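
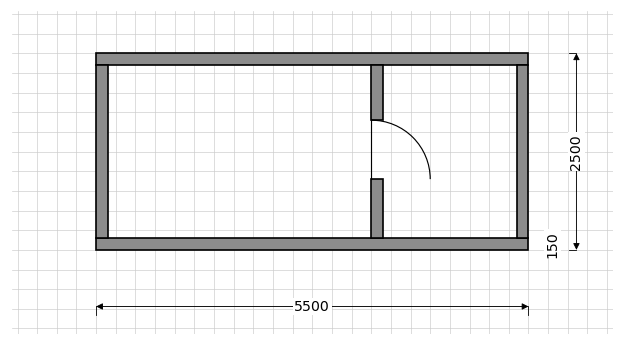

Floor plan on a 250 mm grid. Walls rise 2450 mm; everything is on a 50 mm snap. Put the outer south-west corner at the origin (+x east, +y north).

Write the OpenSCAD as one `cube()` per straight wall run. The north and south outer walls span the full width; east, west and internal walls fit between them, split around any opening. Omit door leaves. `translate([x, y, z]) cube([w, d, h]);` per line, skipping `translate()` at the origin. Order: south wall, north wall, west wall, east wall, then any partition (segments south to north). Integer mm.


cube([5500, 150, 2450]);
translate([0, 2350, 0]) cube([5500, 150, 2450]);
translate([0, 150, 0]) cube([150, 2200, 2450]);
translate([5350, 150, 0]) cube([150, 2200, 2450]);
translate([3500, 150, 0]) cube([150, 750, 2450]);
translate([3500, 1650, 0]) cube([150, 700, 2450]);


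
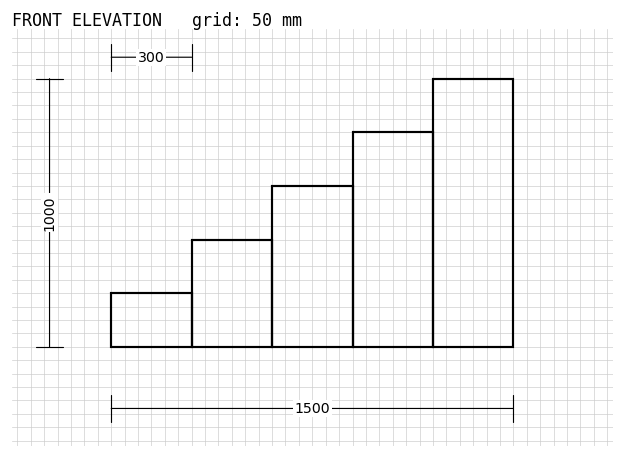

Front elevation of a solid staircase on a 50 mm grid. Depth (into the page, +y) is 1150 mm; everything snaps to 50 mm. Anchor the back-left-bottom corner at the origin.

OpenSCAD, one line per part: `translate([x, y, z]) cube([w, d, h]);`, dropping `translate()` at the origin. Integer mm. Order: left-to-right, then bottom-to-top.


cube([300, 1150, 200]);
translate([300, 0, 0]) cube([300, 1150, 400]);
translate([600, 0, 0]) cube([300, 1150, 600]);
translate([900, 0, 0]) cube([300, 1150, 800]);
translate([1200, 0, 0]) cube([300, 1150, 1000]);


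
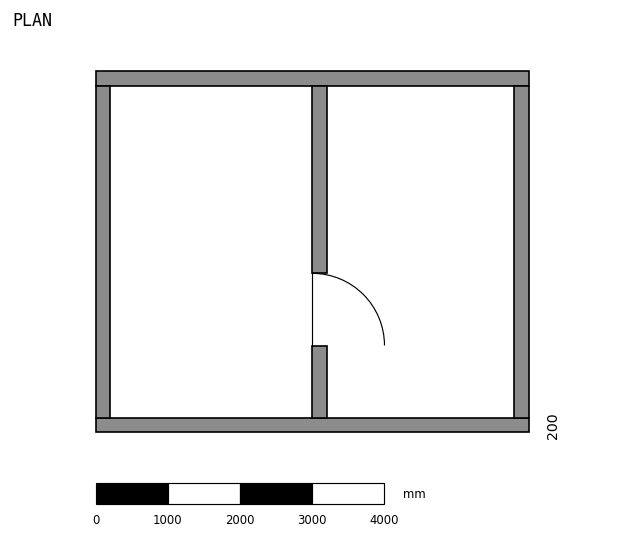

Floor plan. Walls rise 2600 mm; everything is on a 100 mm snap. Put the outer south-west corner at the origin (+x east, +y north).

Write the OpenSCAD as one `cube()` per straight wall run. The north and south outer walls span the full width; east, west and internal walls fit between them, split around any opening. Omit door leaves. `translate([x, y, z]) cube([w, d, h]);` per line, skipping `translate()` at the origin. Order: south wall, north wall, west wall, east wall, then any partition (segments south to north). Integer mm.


cube([6000, 200, 2600]);
translate([0, 4800, 0]) cube([6000, 200, 2600]);
translate([0, 200, 0]) cube([200, 4600, 2600]);
translate([5800, 200, 0]) cube([200, 4600, 2600]);
translate([3000, 200, 0]) cube([200, 1000, 2600]);
translate([3000, 2200, 0]) cube([200, 2600, 2600]);


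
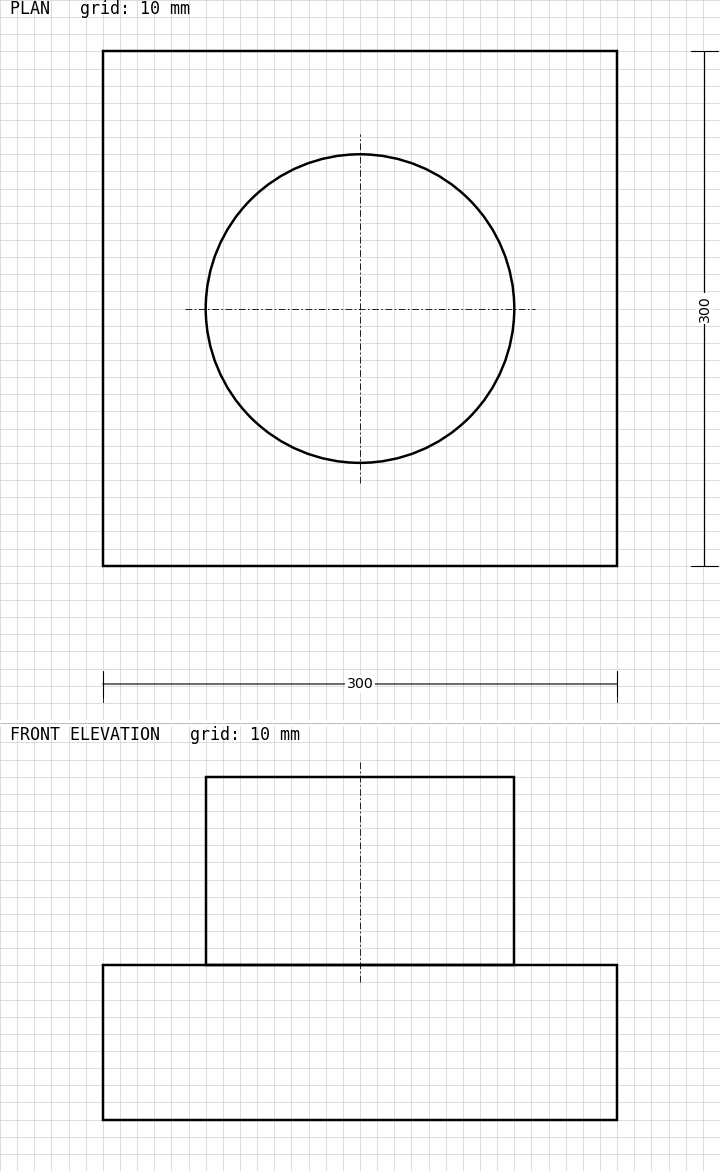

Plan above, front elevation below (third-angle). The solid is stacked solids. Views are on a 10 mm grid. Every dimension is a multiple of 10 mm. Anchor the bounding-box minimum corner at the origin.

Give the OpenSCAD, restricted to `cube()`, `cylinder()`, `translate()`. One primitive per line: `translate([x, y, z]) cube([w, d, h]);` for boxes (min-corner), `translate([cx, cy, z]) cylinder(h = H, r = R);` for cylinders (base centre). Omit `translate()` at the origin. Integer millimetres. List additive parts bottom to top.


cube([300, 300, 90]);
translate([150, 150, 90]) cylinder(h = 110, r = 90);


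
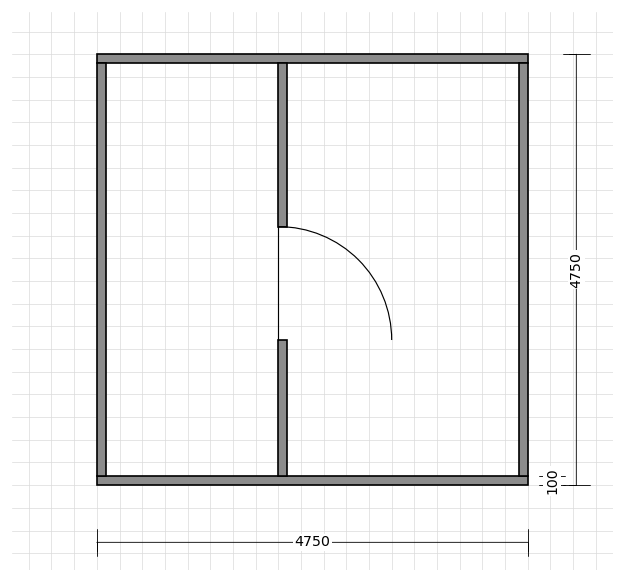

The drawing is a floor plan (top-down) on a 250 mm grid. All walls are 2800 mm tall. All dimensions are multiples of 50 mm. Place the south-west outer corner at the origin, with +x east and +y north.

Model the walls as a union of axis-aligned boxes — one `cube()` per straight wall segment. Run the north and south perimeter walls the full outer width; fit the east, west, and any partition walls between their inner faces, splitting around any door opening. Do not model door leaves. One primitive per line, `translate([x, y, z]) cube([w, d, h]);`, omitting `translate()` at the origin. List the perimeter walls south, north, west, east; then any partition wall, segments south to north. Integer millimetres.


cube([4750, 100, 2800]);
translate([0, 4650, 0]) cube([4750, 100, 2800]);
translate([0, 100, 0]) cube([100, 4550, 2800]);
translate([4650, 100, 0]) cube([100, 4550, 2800]);
translate([2000, 100, 0]) cube([100, 1500, 2800]);
translate([2000, 2850, 0]) cube([100, 1800, 2800]);


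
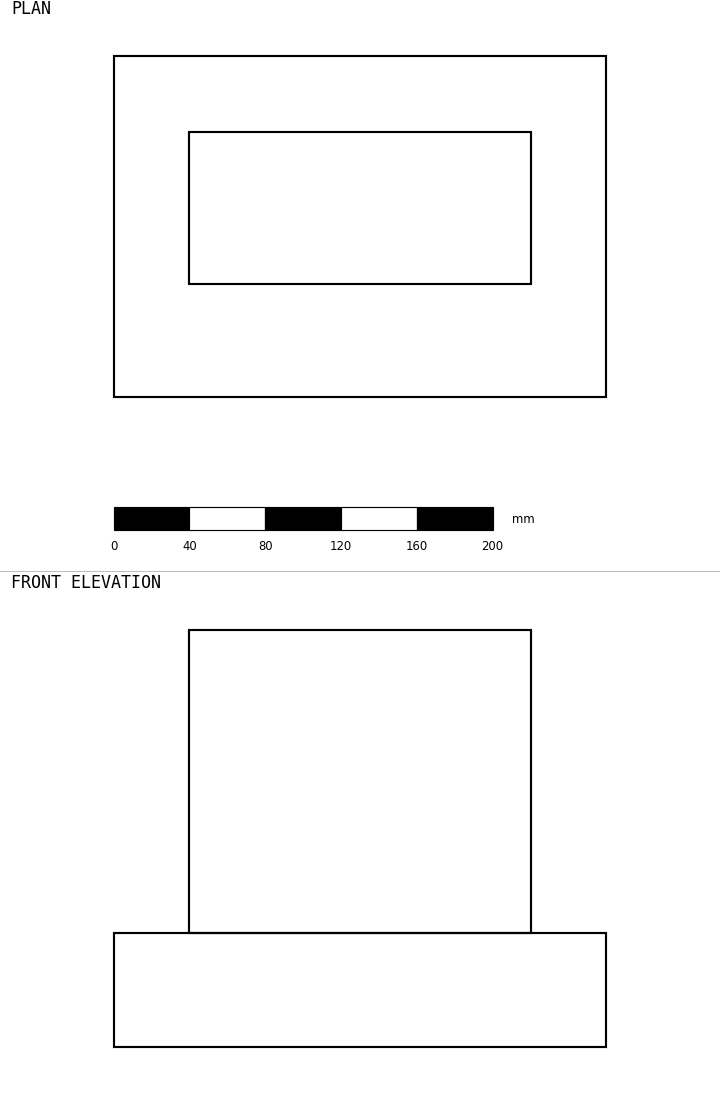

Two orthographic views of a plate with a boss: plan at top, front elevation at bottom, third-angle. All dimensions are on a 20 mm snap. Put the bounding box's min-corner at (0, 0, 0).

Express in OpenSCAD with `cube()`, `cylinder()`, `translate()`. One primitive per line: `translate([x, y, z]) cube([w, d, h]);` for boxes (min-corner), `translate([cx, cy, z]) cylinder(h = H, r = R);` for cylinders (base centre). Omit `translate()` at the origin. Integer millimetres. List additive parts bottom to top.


cube([260, 180, 60]);
translate([40, 60, 60]) cube([180, 80, 160]);


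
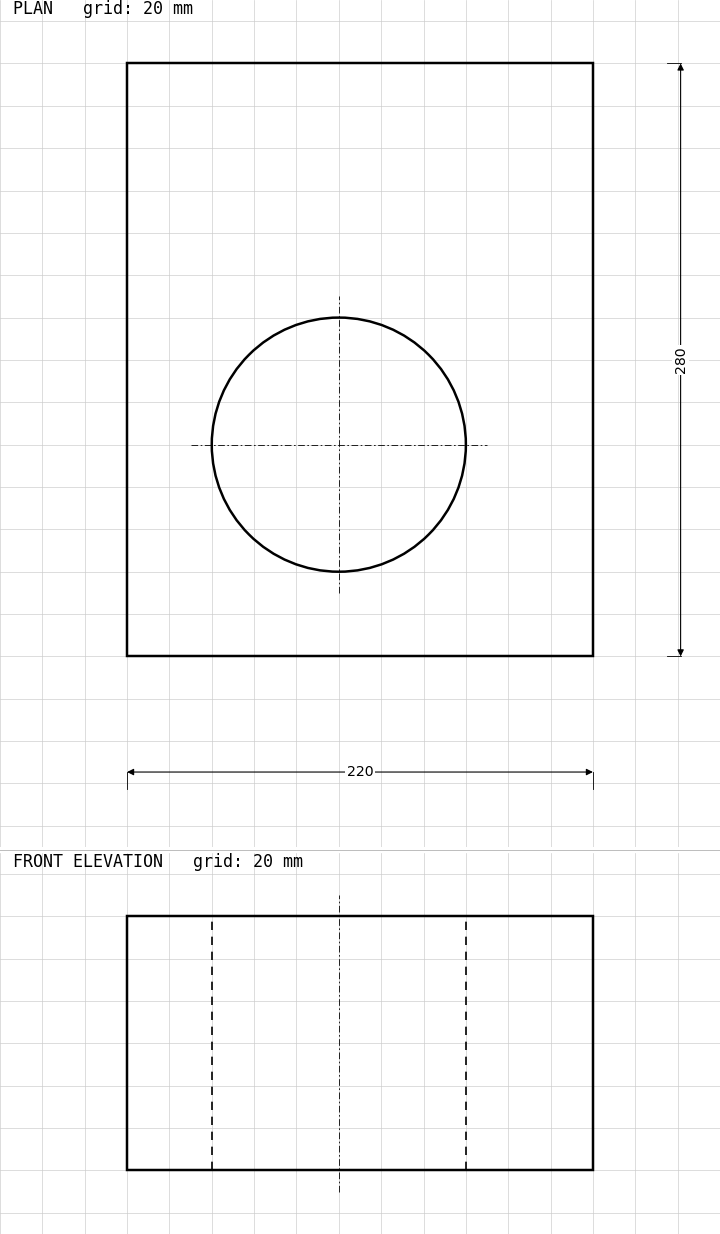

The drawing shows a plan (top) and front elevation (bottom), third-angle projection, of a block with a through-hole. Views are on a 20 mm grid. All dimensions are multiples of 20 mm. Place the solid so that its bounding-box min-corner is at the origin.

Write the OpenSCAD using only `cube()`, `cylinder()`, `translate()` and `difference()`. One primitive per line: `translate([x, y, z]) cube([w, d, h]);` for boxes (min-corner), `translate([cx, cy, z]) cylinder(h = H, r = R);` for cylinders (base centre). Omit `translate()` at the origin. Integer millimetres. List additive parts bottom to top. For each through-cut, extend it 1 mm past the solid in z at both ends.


difference() {
  cube([220, 280, 120]);
  translate([100, 100, -1]) cylinder(h = 122, r = 60);
}


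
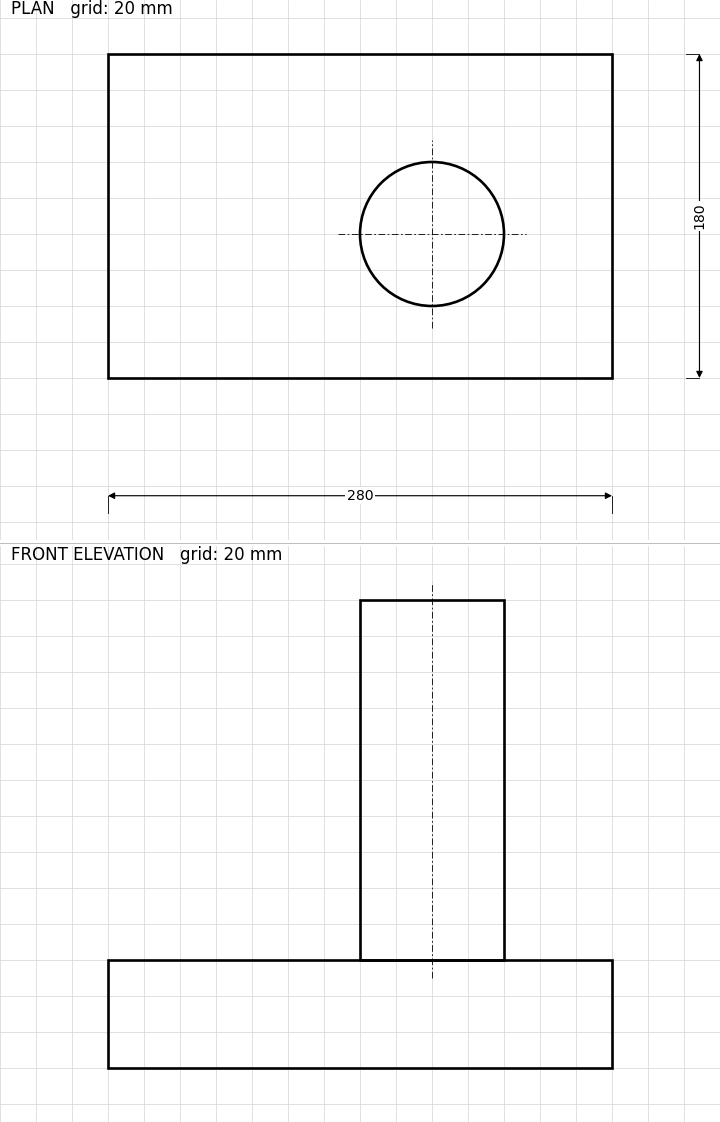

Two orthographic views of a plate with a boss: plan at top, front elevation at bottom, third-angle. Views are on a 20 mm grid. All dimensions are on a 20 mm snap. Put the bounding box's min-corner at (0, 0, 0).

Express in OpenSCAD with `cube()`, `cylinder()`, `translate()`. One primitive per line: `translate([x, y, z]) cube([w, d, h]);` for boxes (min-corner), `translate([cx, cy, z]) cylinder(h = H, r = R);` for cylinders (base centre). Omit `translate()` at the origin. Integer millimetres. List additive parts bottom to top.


cube([280, 180, 60]);
translate([180, 80, 60]) cylinder(h = 200, r = 40);


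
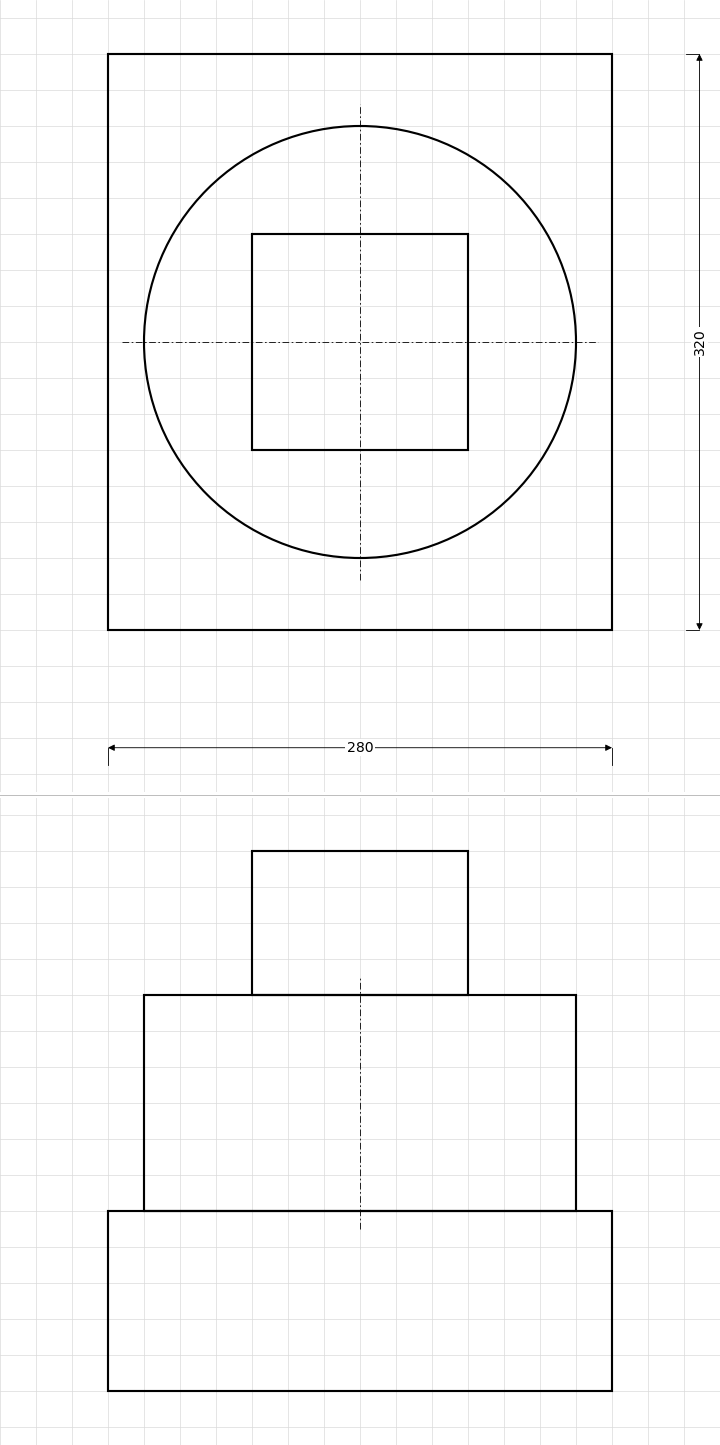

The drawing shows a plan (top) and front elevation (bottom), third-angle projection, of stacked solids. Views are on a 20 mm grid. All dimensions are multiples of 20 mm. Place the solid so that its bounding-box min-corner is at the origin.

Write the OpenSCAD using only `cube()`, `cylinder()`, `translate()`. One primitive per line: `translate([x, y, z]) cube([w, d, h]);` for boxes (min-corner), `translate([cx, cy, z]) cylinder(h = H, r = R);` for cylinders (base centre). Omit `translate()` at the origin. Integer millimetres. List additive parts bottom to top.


cube([280, 320, 100]);
translate([140, 160, 100]) cylinder(h = 120, r = 120);
translate([80, 100, 220]) cube([120, 120, 80]);


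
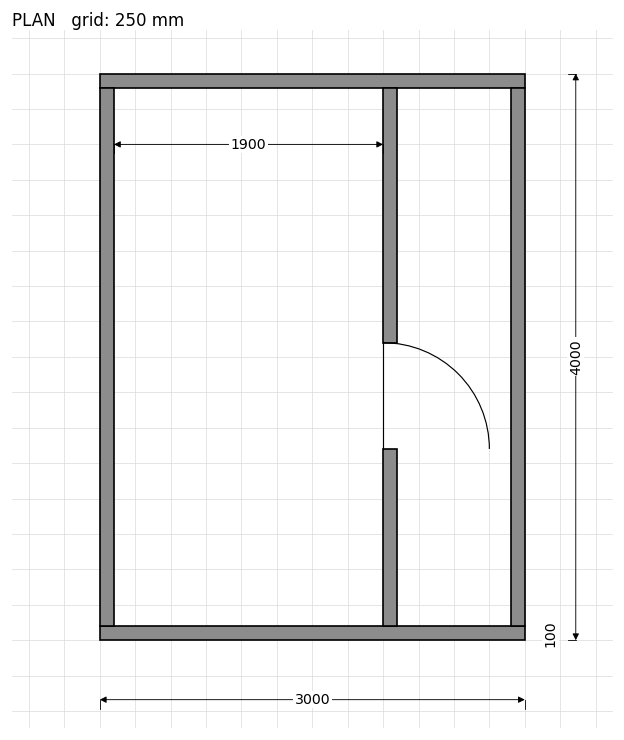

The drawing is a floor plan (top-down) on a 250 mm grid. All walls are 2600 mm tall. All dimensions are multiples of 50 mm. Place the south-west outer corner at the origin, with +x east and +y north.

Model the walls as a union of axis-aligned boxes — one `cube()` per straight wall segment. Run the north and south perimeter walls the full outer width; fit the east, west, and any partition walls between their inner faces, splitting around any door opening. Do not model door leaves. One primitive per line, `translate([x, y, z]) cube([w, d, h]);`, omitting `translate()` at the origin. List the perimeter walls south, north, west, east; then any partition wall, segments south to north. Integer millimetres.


cube([3000, 100, 2600]);
translate([0, 3900, 0]) cube([3000, 100, 2600]);
translate([0, 100, 0]) cube([100, 3800, 2600]);
translate([2900, 100, 0]) cube([100, 3800, 2600]);
translate([2000, 100, 0]) cube([100, 1250, 2600]);
translate([2000, 2100, 0]) cube([100, 1800, 2600]);


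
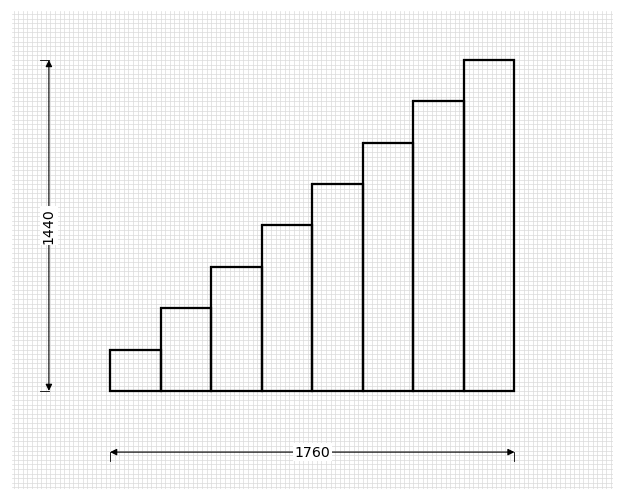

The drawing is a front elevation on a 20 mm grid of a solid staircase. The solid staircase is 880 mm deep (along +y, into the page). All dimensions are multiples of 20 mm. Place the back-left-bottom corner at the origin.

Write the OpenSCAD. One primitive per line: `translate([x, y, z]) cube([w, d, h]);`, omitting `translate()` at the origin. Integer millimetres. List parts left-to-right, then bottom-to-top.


cube([220, 880, 180]);
translate([220, 0, 0]) cube([220, 880, 360]);
translate([440, 0, 0]) cube([220, 880, 540]);
translate([660, 0, 0]) cube([220, 880, 720]);
translate([880, 0, 0]) cube([220, 880, 900]);
translate([1100, 0, 0]) cube([220, 880, 1080]);
translate([1320, 0, 0]) cube([220, 880, 1260]);
translate([1540, 0, 0]) cube([220, 880, 1440]);


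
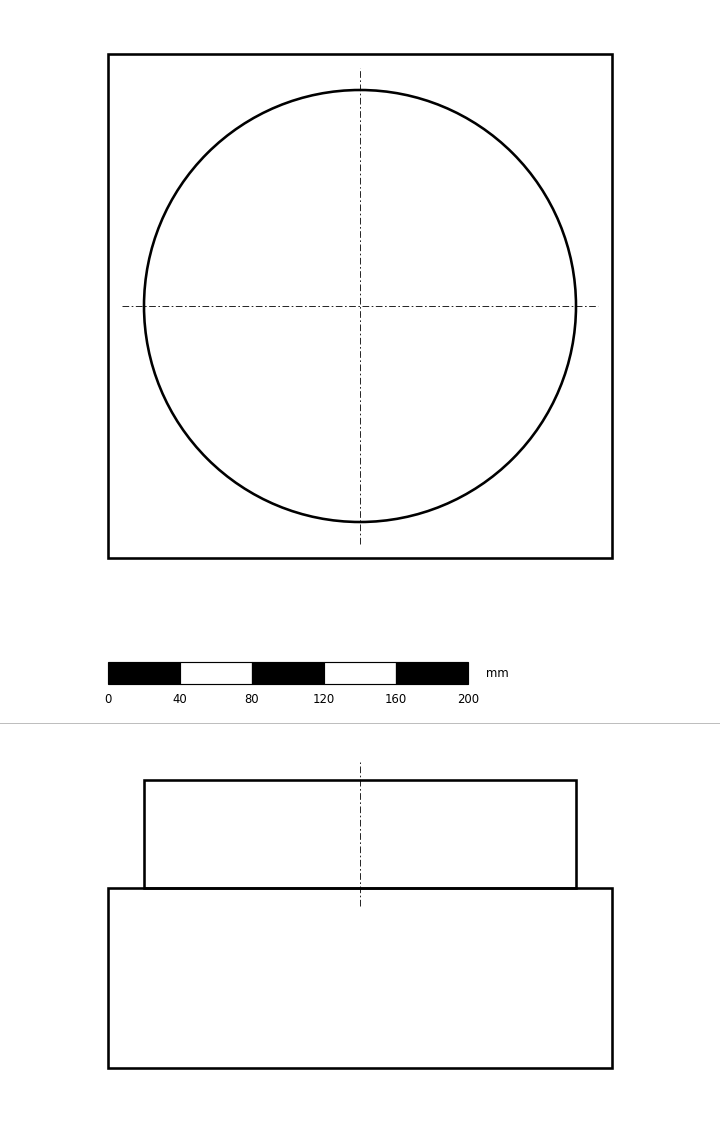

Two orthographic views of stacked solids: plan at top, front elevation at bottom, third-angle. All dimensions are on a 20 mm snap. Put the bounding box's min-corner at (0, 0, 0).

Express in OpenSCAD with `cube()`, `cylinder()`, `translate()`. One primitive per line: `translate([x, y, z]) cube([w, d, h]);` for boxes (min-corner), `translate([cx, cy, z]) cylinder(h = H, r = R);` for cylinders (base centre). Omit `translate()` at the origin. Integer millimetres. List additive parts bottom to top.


cube([280, 280, 100]);
translate([140, 140, 100]) cylinder(h = 60, r = 120);


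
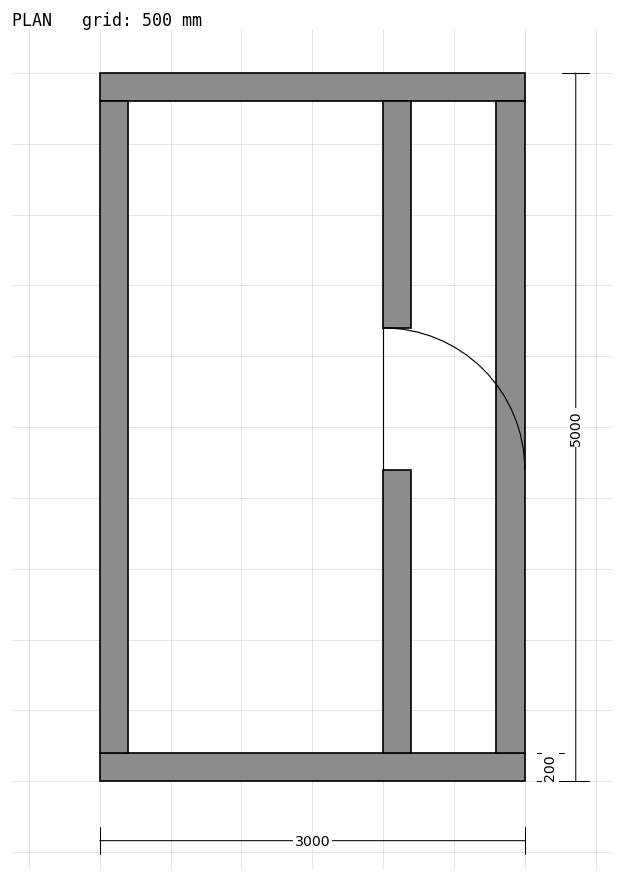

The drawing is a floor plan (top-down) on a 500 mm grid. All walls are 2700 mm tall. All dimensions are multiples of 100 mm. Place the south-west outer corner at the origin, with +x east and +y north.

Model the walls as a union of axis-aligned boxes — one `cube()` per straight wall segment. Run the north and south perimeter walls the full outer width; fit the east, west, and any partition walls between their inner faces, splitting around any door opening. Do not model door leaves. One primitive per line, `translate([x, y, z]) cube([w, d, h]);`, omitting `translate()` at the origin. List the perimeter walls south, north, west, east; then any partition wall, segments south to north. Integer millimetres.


cube([3000, 200, 2700]);
translate([0, 4800, 0]) cube([3000, 200, 2700]);
translate([0, 200, 0]) cube([200, 4600, 2700]);
translate([2800, 200, 0]) cube([200, 4600, 2700]);
translate([2000, 200, 0]) cube([200, 2000, 2700]);
translate([2000, 3200, 0]) cube([200, 1600, 2700]);


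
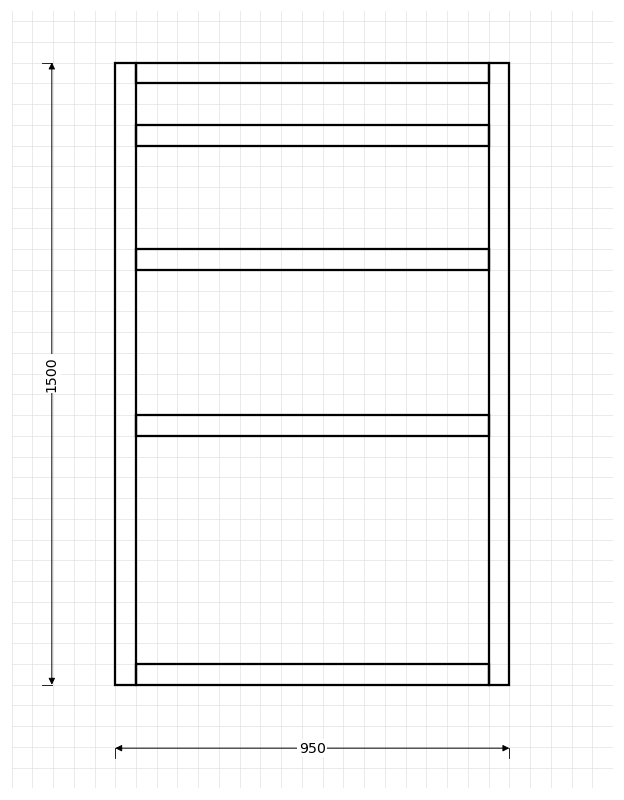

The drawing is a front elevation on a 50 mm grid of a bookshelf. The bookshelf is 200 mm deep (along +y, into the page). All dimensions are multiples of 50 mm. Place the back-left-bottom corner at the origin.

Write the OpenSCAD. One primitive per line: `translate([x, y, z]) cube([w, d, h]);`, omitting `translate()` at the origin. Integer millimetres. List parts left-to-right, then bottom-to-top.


cube([50, 200, 1500]);
translate([50, 0, 0]) cube([850, 200, 50]);
translate([50, 0, 600]) cube([850, 200, 50]);
translate([50, 0, 1000]) cube([850, 200, 50]);
translate([50, 0, 1300]) cube([850, 200, 50]);
translate([50, 0, 1450]) cube([850, 200, 50]);
translate([900, 0, 0]) cube([50, 200, 1500]);


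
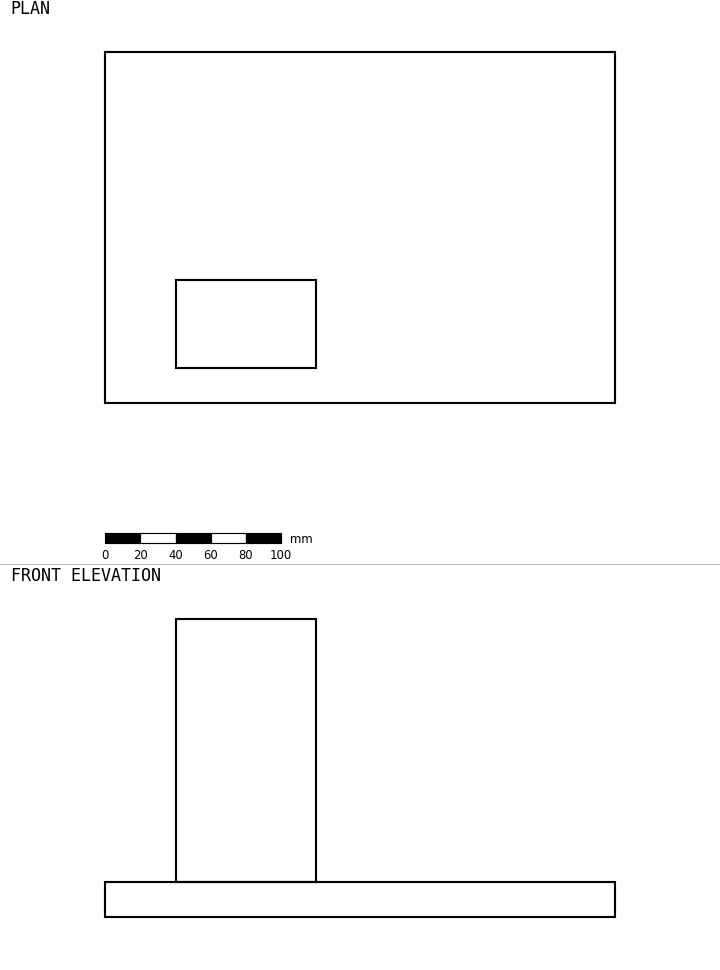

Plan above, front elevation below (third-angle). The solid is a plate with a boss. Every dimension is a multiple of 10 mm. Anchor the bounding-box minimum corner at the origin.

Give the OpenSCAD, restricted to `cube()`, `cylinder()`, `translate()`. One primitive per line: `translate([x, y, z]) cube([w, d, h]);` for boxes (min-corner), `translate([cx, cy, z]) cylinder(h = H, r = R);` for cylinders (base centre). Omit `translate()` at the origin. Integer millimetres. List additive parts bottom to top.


cube([290, 200, 20]);
translate([40, 20, 20]) cube([80, 50, 150]);


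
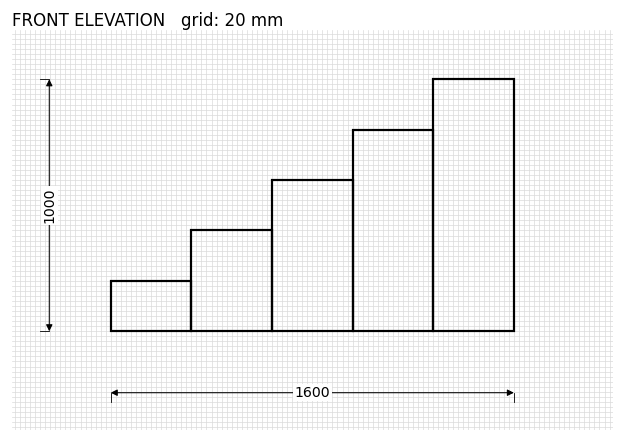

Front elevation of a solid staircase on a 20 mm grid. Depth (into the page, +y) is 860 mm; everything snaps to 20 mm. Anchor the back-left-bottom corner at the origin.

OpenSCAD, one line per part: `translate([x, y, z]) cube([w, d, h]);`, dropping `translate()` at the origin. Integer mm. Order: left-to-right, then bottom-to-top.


cube([320, 860, 200]);
translate([320, 0, 0]) cube([320, 860, 400]);
translate([640, 0, 0]) cube([320, 860, 600]);
translate([960, 0, 0]) cube([320, 860, 800]);
translate([1280, 0, 0]) cube([320, 860, 1000]);


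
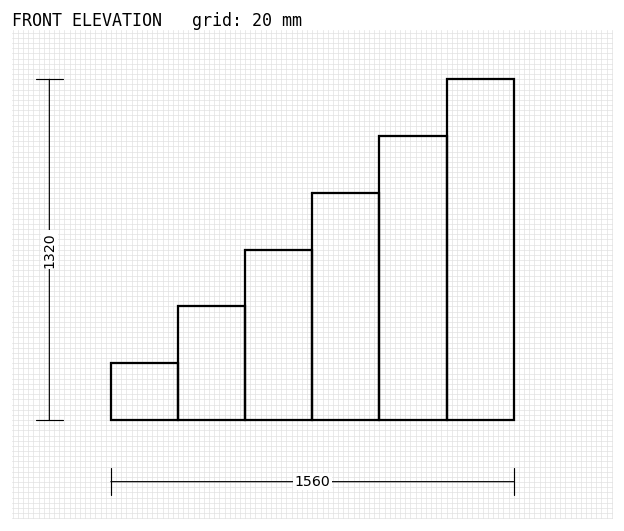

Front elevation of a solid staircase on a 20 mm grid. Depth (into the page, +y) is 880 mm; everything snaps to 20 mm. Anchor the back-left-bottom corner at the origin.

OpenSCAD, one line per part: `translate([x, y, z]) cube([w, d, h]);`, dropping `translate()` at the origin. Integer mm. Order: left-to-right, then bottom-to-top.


cube([260, 880, 220]);
translate([260, 0, 0]) cube([260, 880, 440]);
translate([520, 0, 0]) cube([260, 880, 660]);
translate([780, 0, 0]) cube([260, 880, 880]);
translate([1040, 0, 0]) cube([260, 880, 1100]);
translate([1300, 0, 0]) cube([260, 880, 1320]);


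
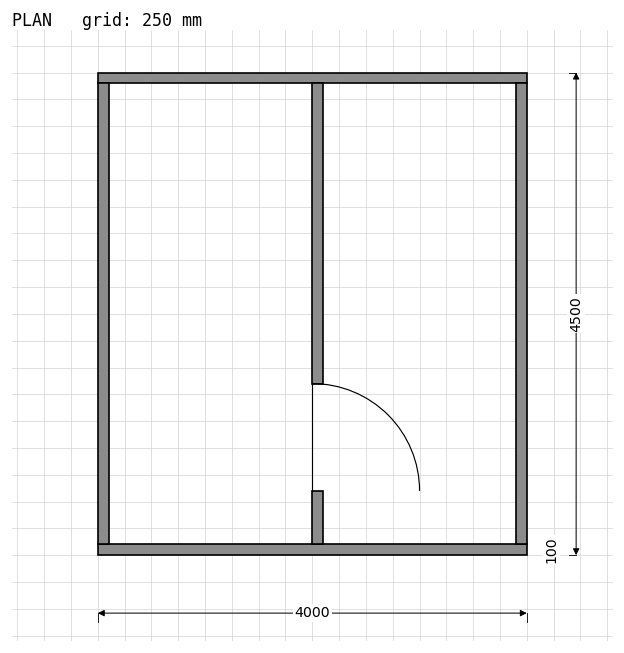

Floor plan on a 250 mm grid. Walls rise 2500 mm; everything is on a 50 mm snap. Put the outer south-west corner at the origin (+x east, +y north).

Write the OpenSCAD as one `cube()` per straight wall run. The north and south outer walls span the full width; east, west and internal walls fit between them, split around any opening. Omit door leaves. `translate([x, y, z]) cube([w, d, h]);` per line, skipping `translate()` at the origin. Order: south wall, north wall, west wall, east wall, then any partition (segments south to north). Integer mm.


cube([4000, 100, 2500]);
translate([0, 4400, 0]) cube([4000, 100, 2500]);
translate([0, 100, 0]) cube([100, 4300, 2500]);
translate([3900, 100, 0]) cube([100, 4300, 2500]);
translate([2000, 100, 0]) cube([100, 500, 2500]);
translate([2000, 1600, 0]) cube([100, 2800, 2500]);


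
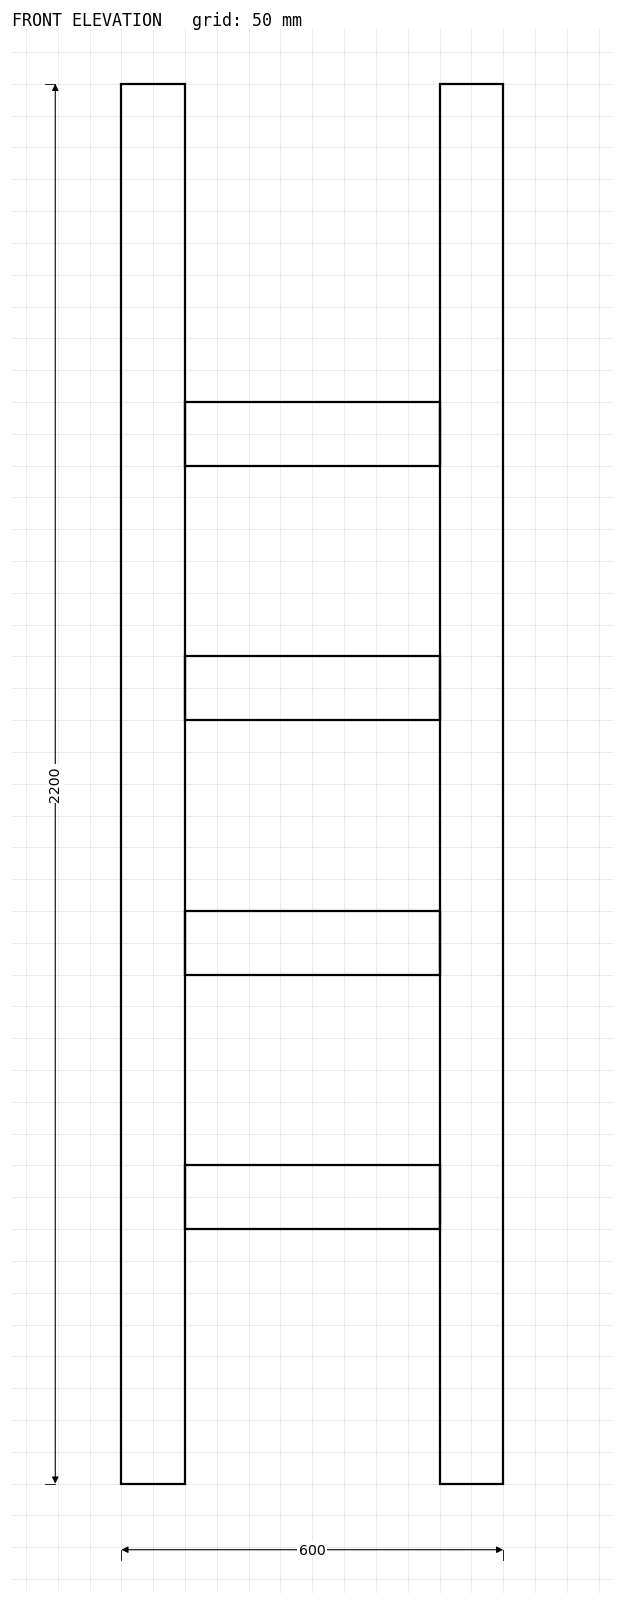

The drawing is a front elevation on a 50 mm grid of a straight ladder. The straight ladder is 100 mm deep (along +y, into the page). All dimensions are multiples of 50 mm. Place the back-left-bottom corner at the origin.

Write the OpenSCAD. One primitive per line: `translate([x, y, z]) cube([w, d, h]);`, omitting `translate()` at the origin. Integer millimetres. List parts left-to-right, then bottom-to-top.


cube([100, 100, 2200]);
translate([100, 0, 400]) cube([400, 100, 100]);
translate([100, 0, 800]) cube([400, 100, 100]);
translate([100, 0, 1200]) cube([400, 100, 100]);
translate([100, 0, 1600]) cube([400, 100, 100]);
translate([500, 0, 0]) cube([100, 100, 2200]);


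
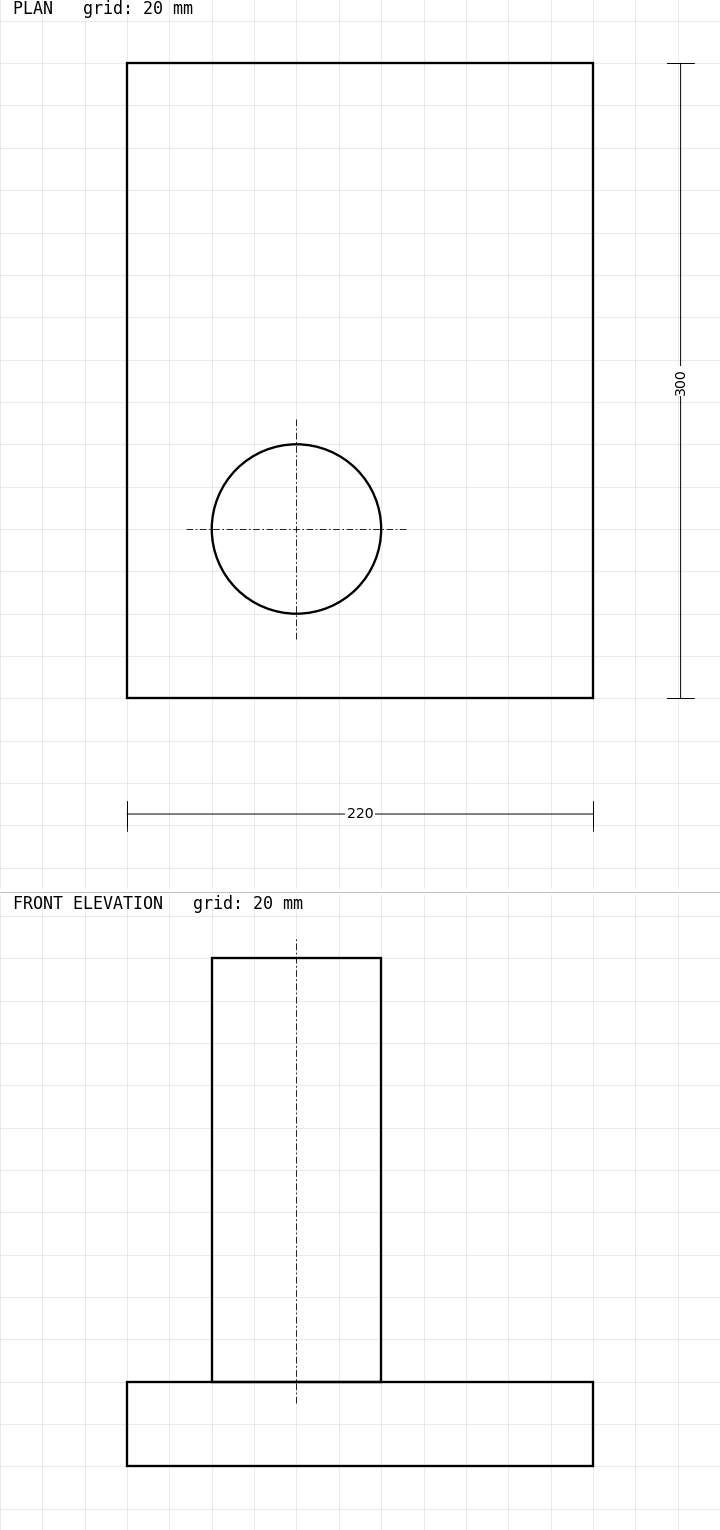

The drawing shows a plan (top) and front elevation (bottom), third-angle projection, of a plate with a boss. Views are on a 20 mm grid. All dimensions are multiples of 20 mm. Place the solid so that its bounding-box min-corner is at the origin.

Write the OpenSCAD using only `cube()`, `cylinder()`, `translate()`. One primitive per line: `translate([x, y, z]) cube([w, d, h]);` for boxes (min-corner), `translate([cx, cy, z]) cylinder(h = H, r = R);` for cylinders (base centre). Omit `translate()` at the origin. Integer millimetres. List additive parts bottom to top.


cube([220, 300, 40]);
translate([80, 80, 40]) cylinder(h = 200, r = 40);


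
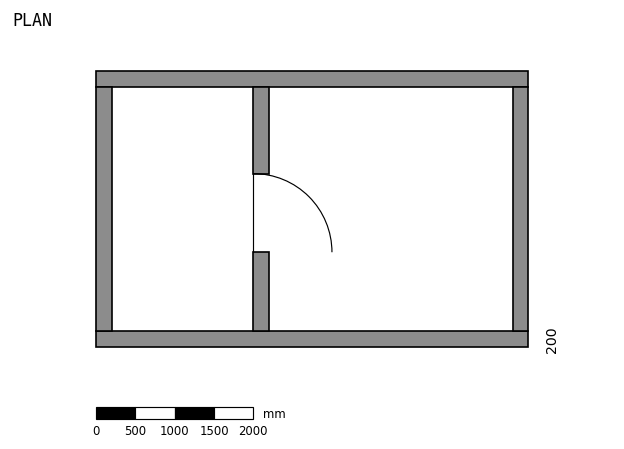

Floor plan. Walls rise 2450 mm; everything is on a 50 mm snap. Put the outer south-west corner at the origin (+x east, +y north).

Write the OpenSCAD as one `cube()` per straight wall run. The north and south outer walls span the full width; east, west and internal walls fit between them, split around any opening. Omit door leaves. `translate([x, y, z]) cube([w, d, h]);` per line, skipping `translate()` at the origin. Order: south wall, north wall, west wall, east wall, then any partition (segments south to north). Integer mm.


cube([5500, 200, 2450]);
translate([0, 3300, 0]) cube([5500, 200, 2450]);
translate([0, 200, 0]) cube([200, 3100, 2450]);
translate([5300, 200, 0]) cube([200, 3100, 2450]);
translate([2000, 200, 0]) cube([200, 1000, 2450]);
translate([2000, 2200, 0]) cube([200, 1100, 2450]);


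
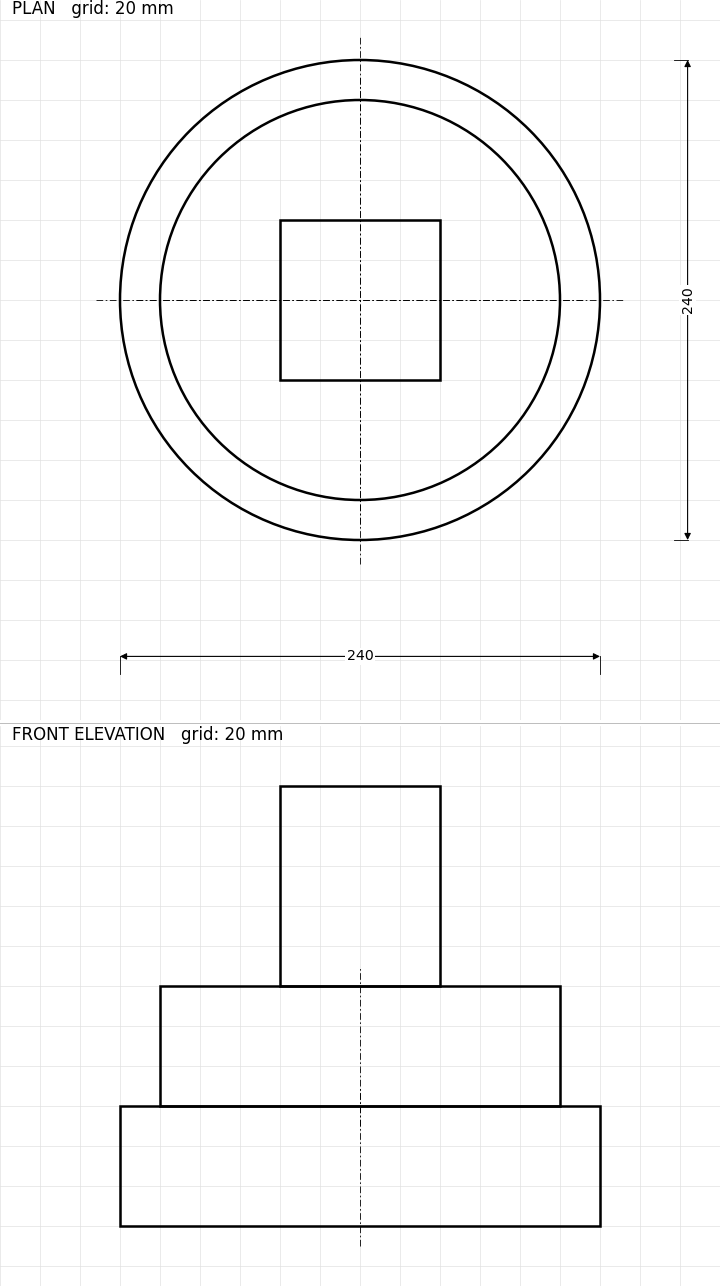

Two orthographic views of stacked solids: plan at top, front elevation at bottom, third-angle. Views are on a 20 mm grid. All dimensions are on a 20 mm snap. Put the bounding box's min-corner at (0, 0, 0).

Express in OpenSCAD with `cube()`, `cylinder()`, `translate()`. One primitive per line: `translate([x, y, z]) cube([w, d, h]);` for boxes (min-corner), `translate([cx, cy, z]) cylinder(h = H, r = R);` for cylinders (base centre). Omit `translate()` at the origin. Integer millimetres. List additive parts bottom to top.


translate([120, 120, 0]) cylinder(h = 60, r = 120);
translate([120, 120, 60]) cylinder(h = 60, r = 100);
translate([80, 80, 120]) cube([80, 80, 100]);


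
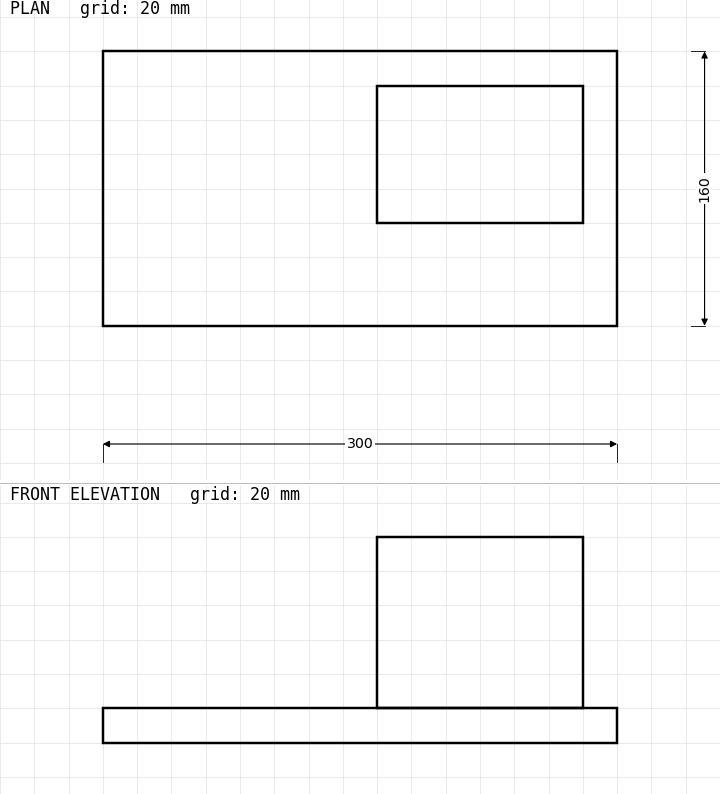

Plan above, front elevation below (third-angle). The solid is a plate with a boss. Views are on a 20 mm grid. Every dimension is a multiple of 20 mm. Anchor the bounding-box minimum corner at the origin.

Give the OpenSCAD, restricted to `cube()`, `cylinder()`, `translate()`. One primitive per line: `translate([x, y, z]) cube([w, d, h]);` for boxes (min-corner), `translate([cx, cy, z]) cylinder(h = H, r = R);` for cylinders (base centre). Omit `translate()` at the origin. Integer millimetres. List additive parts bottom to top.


cube([300, 160, 20]);
translate([160, 60, 20]) cube([120, 80, 100]);


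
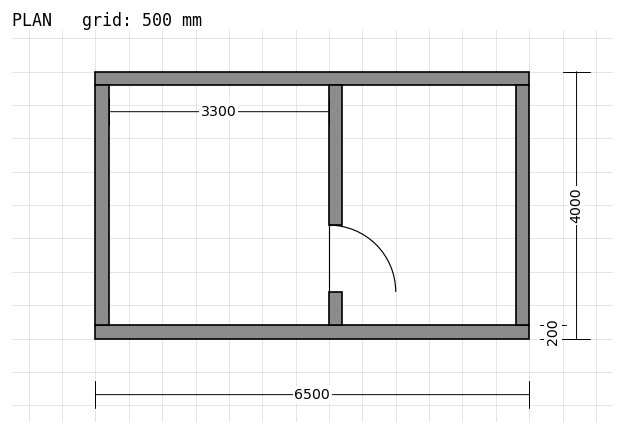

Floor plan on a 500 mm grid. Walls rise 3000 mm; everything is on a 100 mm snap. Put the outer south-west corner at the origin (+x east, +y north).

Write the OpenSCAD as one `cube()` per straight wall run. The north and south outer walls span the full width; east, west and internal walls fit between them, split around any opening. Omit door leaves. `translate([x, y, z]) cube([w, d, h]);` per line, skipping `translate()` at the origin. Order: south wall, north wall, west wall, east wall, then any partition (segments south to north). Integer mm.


cube([6500, 200, 3000]);
translate([0, 3800, 0]) cube([6500, 200, 3000]);
translate([0, 200, 0]) cube([200, 3600, 3000]);
translate([6300, 200, 0]) cube([200, 3600, 3000]);
translate([3500, 200, 0]) cube([200, 500, 3000]);
translate([3500, 1700, 0]) cube([200, 2100, 3000]);


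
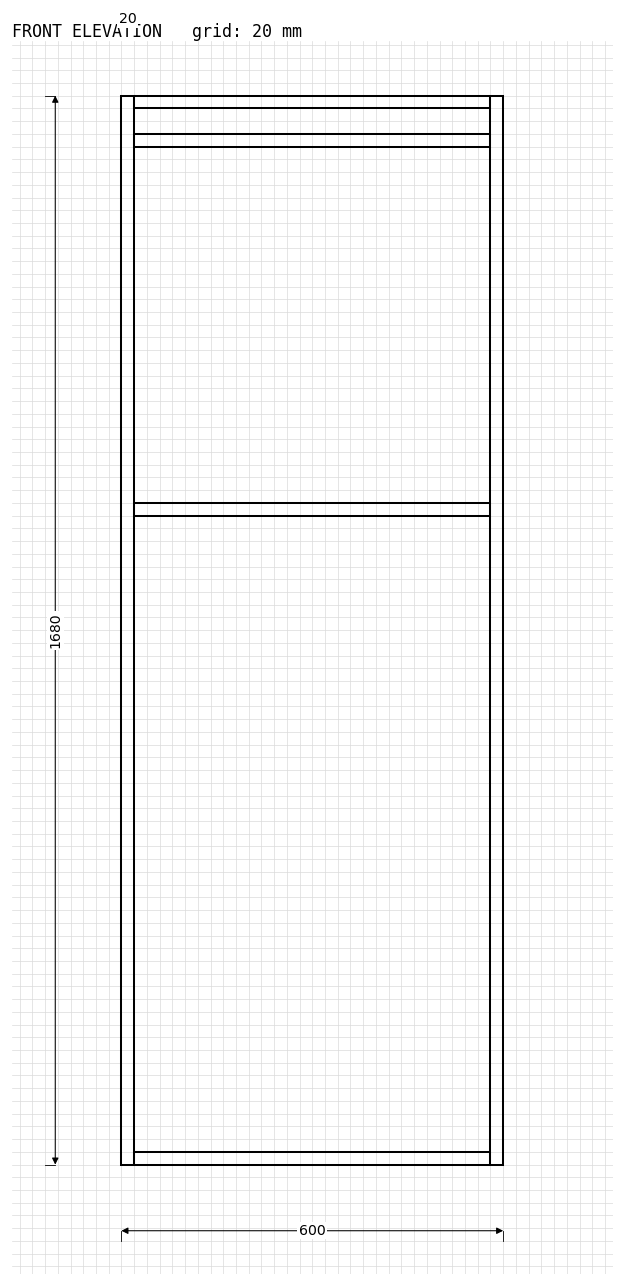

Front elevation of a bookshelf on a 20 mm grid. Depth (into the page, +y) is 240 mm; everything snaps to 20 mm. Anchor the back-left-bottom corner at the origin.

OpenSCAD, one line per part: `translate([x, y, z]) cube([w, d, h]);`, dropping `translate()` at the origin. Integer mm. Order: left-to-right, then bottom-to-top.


cube([20, 240, 1680]);
translate([20, 0, 0]) cube([560, 240, 20]);
translate([20, 0, 1020]) cube([560, 240, 20]);
translate([20, 0, 1600]) cube([560, 240, 20]);
translate([20, 0, 1660]) cube([560, 240, 20]);
translate([580, 0, 0]) cube([20, 240, 1680]);


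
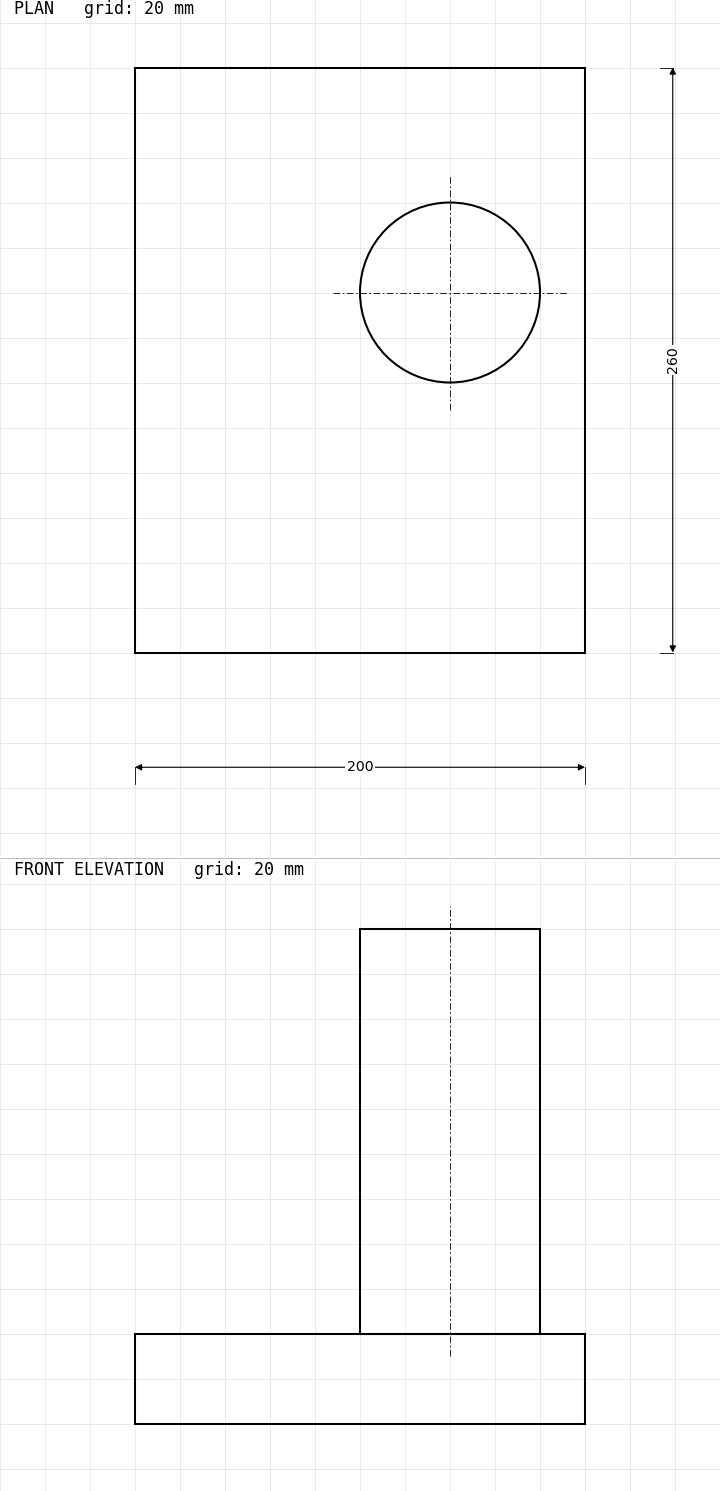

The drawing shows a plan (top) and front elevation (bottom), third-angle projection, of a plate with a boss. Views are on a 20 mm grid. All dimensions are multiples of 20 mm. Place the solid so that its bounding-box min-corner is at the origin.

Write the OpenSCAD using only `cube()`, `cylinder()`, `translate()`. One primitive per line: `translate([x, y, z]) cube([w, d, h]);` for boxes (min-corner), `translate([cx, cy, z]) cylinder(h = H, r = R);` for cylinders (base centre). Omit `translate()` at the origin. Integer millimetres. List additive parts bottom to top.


cube([200, 260, 40]);
translate([140, 160, 40]) cylinder(h = 180, r = 40);


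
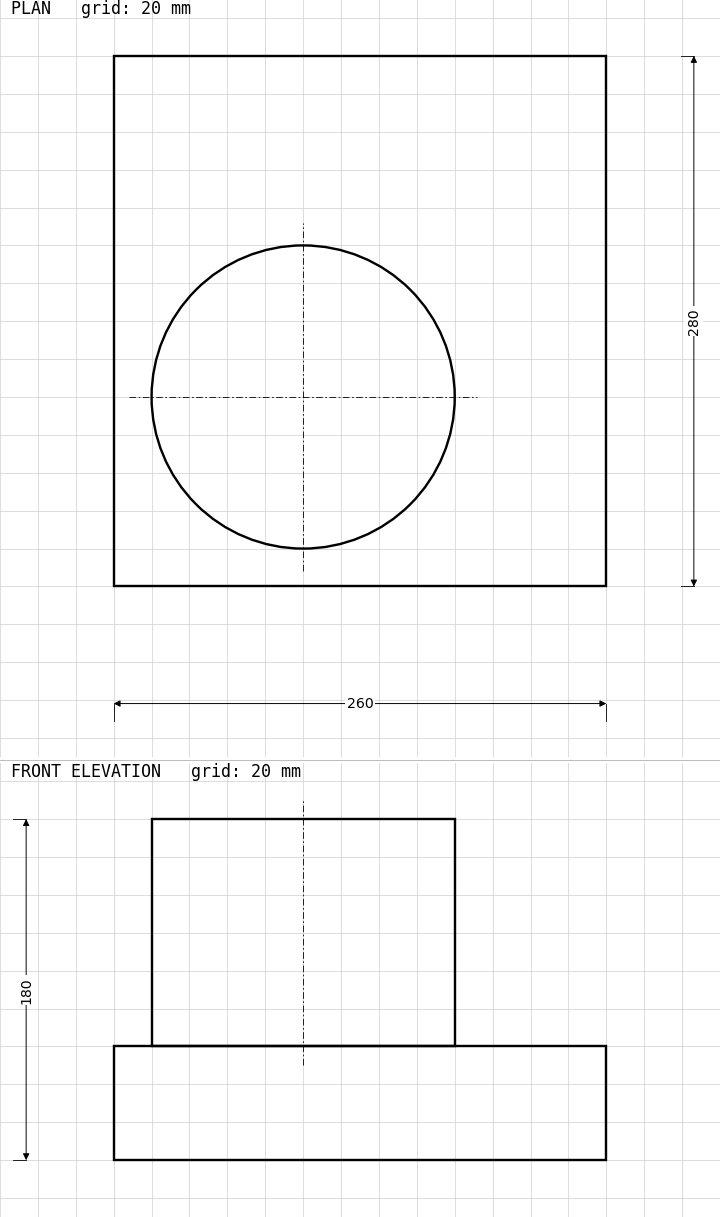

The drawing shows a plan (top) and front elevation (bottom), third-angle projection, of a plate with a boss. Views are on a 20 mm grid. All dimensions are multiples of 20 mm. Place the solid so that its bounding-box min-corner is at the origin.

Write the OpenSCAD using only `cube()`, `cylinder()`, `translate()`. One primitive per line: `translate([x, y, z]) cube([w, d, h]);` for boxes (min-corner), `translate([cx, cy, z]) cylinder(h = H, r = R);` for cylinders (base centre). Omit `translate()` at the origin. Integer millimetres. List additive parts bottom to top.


cube([260, 280, 60]);
translate([100, 100, 60]) cylinder(h = 120, r = 80);


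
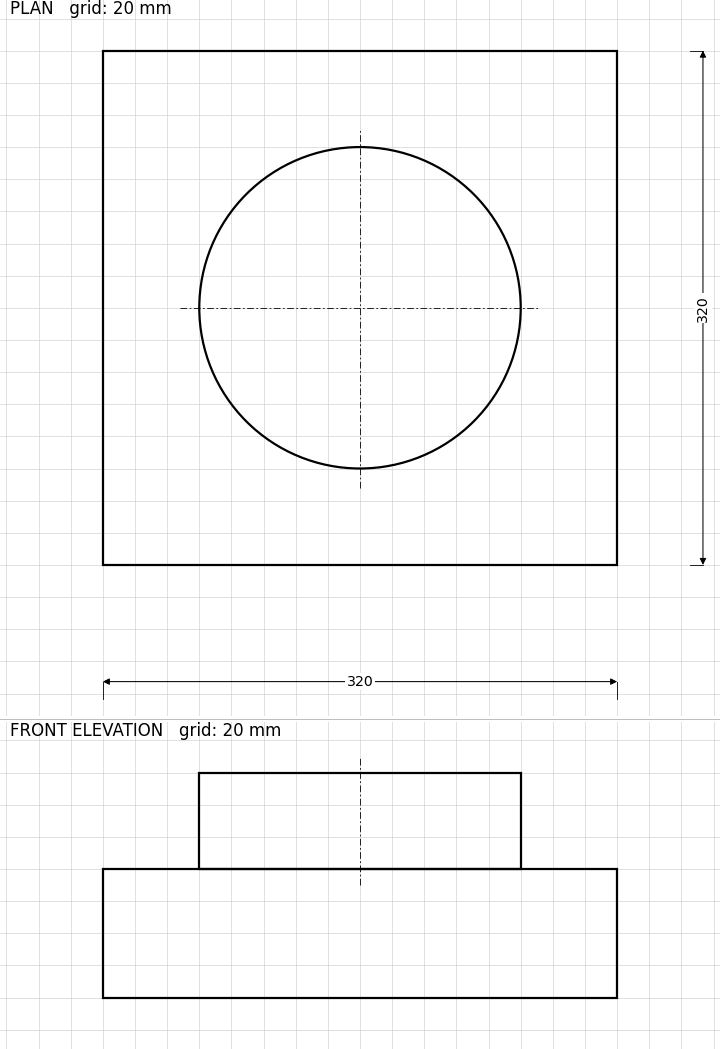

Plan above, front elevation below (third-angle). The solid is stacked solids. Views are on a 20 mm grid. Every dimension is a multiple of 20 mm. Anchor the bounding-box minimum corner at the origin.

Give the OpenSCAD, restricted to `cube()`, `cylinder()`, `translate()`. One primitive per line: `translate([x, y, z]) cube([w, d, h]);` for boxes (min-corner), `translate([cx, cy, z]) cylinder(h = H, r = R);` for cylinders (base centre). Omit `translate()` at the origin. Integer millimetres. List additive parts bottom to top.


cube([320, 320, 80]);
translate([160, 160, 80]) cylinder(h = 60, r = 100);


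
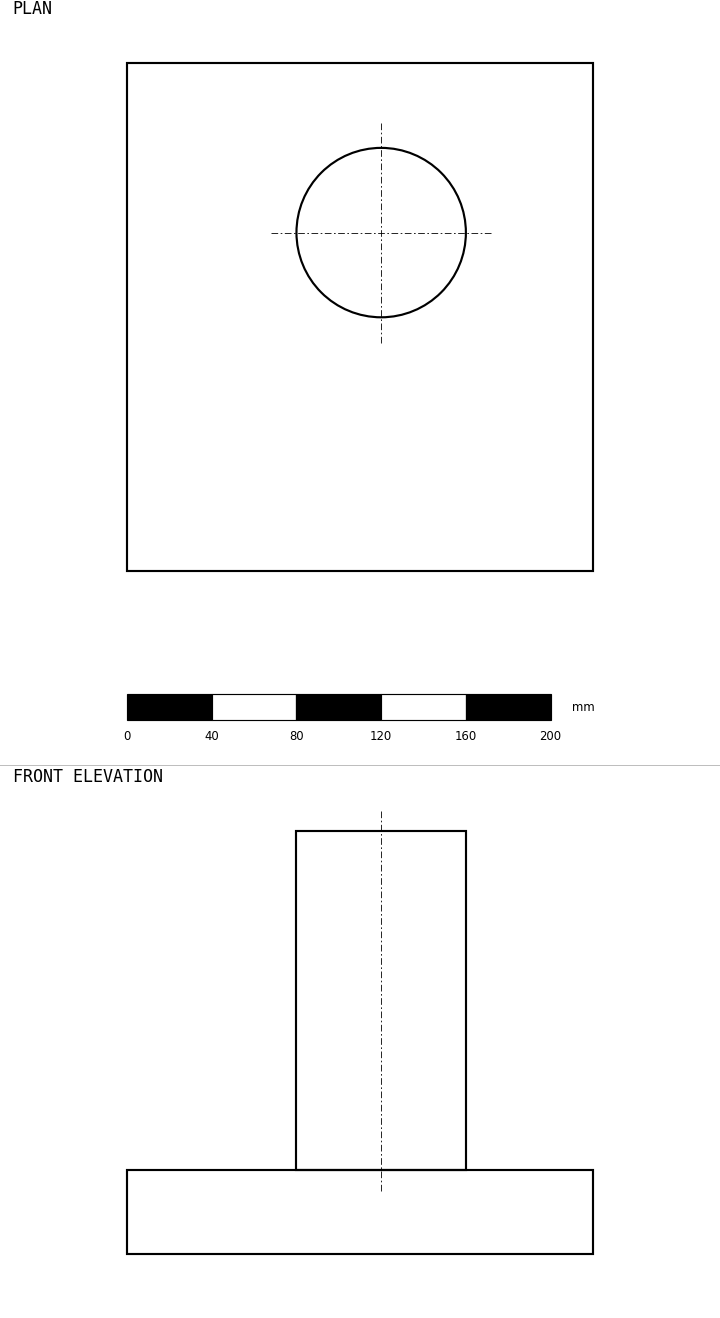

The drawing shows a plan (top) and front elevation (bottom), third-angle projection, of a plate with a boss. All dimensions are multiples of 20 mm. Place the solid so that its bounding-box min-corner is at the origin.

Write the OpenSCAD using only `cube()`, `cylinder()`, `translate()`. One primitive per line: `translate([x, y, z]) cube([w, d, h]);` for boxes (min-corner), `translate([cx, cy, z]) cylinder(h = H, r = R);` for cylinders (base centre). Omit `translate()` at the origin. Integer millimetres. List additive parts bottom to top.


cube([220, 240, 40]);
translate([120, 160, 40]) cylinder(h = 160, r = 40);


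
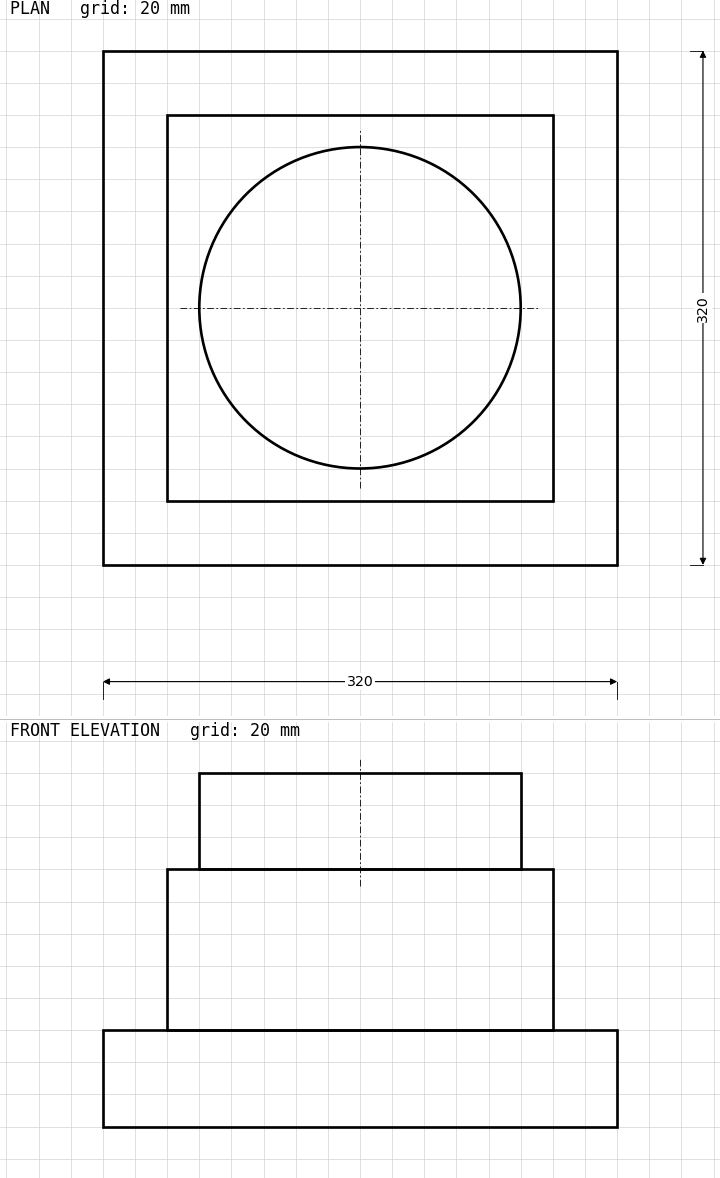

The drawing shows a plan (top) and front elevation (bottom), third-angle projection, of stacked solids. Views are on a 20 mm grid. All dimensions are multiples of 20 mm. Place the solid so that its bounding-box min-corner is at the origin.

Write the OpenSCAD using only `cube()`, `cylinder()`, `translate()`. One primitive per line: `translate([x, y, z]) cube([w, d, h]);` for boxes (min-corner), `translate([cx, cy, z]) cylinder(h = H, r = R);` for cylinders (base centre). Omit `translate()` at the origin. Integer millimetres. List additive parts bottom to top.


cube([320, 320, 60]);
translate([40, 40, 60]) cube([240, 240, 100]);
translate([160, 160, 160]) cylinder(h = 60, r = 100);


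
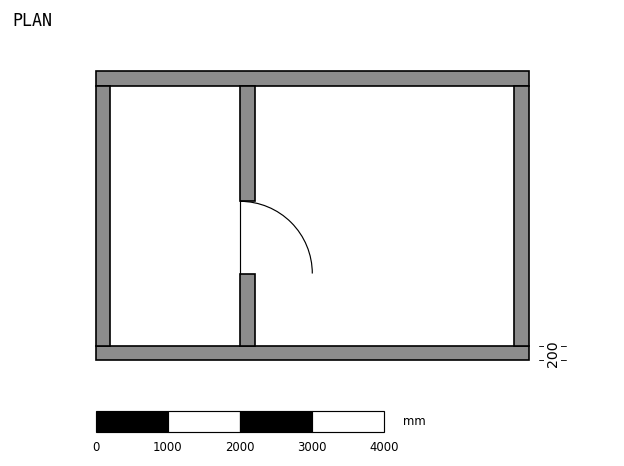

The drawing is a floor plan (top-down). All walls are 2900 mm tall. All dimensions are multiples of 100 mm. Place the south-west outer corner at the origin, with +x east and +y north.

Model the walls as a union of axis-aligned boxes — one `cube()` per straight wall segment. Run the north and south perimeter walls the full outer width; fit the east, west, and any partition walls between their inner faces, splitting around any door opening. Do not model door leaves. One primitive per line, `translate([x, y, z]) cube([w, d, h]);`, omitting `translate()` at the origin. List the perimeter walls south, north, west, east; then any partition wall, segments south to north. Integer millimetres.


cube([6000, 200, 2900]);
translate([0, 3800, 0]) cube([6000, 200, 2900]);
translate([0, 200, 0]) cube([200, 3600, 2900]);
translate([5800, 200, 0]) cube([200, 3600, 2900]);
translate([2000, 200, 0]) cube([200, 1000, 2900]);
translate([2000, 2200, 0]) cube([200, 1600, 2900]);


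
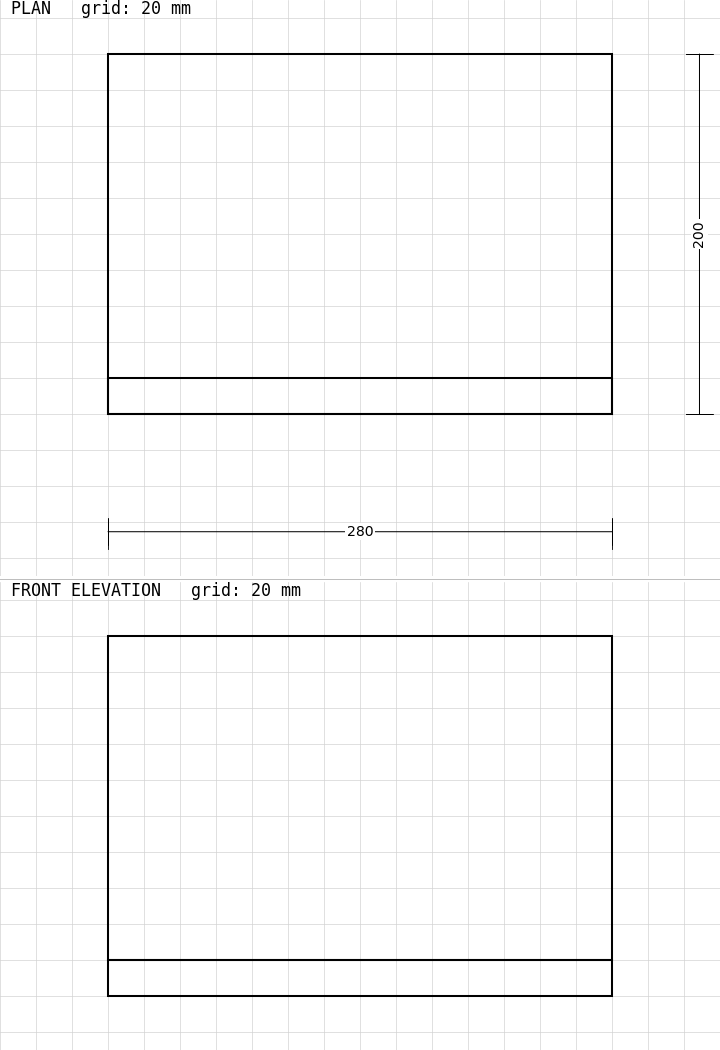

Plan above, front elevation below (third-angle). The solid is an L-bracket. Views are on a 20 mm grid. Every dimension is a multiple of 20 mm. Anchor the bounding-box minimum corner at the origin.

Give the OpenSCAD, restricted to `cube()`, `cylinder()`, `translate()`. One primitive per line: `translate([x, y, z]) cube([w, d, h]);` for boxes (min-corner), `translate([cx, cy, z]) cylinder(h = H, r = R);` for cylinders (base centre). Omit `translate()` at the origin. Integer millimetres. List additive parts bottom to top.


cube([280, 200, 20]);
translate([0, 0, 20]) cube([280, 20, 180]);


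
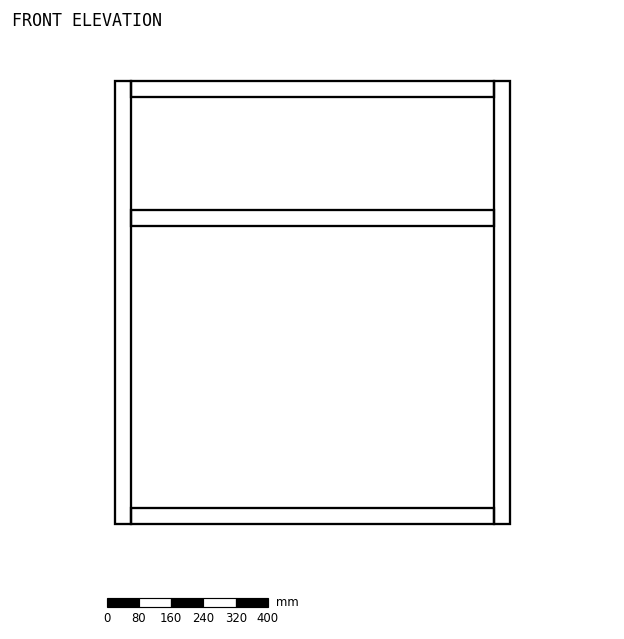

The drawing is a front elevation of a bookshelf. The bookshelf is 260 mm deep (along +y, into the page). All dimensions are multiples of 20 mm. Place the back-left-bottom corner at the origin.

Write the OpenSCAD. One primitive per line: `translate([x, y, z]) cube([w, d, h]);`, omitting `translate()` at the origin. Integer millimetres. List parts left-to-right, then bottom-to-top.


cube([40, 260, 1100]);
translate([40, 0, 0]) cube([900, 260, 40]);
translate([40, 0, 740]) cube([900, 260, 40]);
translate([40, 0, 1060]) cube([900, 260, 40]);
translate([940, 0, 0]) cube([40, 260, 1100]);


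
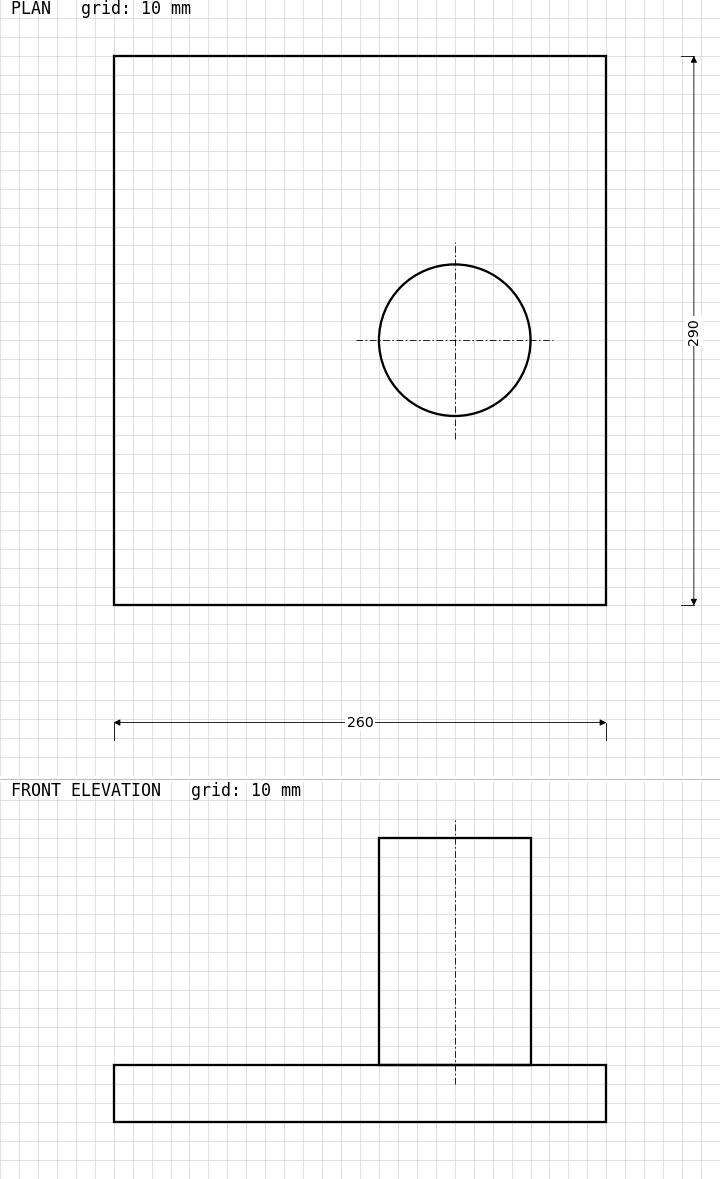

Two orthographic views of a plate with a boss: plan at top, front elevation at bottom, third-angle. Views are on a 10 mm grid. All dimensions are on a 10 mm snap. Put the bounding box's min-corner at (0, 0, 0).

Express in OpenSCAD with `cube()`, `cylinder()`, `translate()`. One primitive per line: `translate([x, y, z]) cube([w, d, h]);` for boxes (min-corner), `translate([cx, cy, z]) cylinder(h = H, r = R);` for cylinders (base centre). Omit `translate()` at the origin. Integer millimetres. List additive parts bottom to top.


cube([260, 290, 30]);
translate([180, 140, 30]) cylinder(h = 120, r = 40);


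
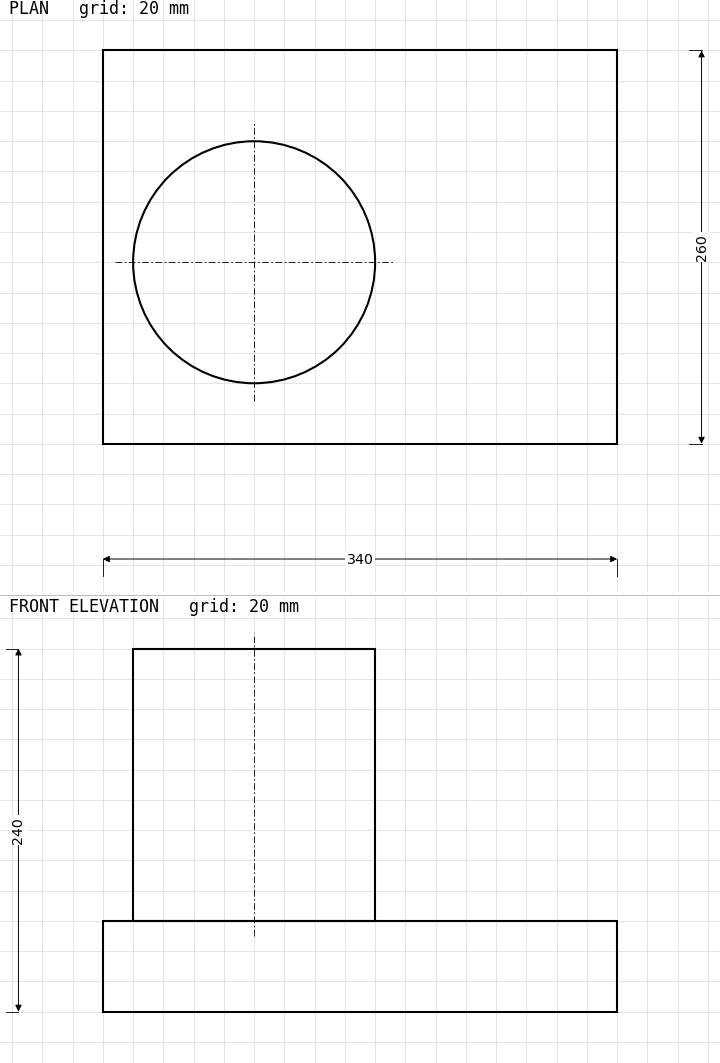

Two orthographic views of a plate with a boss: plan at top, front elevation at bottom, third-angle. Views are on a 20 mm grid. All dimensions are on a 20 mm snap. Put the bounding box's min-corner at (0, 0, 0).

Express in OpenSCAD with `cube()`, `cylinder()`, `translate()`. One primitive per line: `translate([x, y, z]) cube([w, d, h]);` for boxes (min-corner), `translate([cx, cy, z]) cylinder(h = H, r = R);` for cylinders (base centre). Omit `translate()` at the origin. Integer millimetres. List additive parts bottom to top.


cube([340, 260, 60]);
translate([100, 120, 60]) cylinder(h = 180, r = 80);
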